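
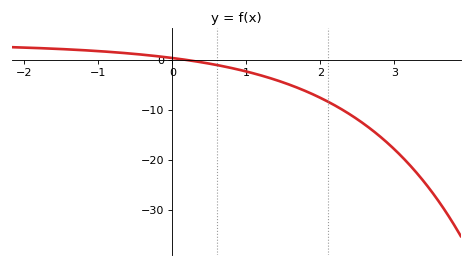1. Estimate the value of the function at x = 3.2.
-21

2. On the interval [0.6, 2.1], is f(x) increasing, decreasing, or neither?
decreasing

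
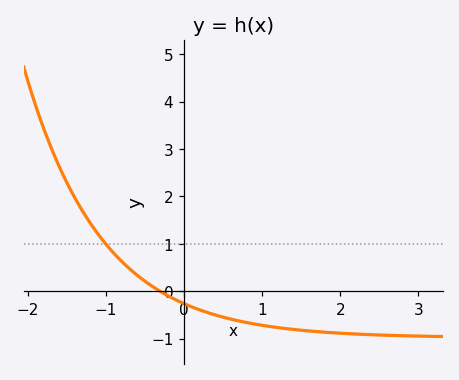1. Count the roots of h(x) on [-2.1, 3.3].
1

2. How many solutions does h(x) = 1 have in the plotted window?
1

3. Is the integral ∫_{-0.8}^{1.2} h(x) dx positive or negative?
negative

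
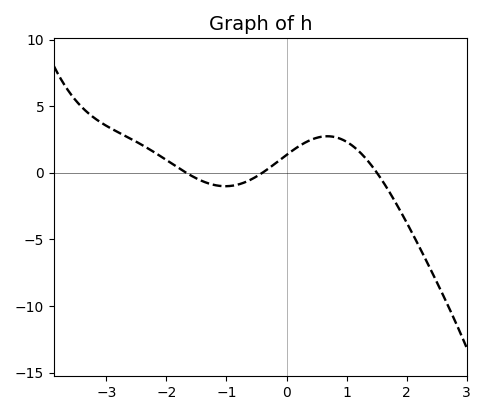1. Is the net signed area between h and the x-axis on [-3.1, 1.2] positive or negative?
positive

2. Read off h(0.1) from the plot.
1.5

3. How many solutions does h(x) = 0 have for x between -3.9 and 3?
3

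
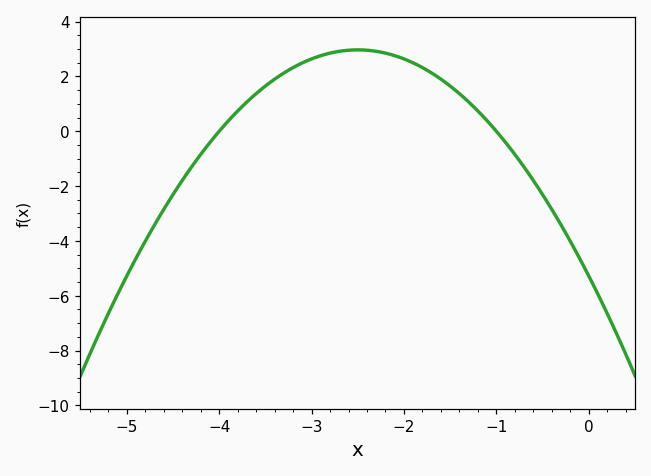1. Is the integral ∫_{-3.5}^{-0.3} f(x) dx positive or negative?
positive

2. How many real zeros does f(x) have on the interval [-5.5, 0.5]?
2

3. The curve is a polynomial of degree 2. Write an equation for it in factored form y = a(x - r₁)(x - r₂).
y = -1.32(x + 4)(x + 1)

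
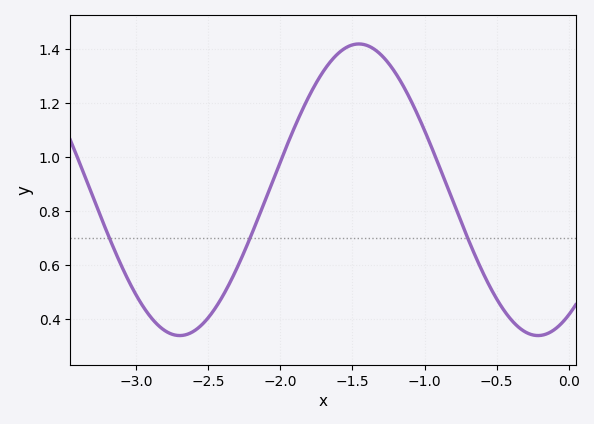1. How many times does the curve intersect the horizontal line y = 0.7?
3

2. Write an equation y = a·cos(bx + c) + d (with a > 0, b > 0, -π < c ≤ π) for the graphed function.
y = 0.54cos(2.5x - 2.6) + 0.88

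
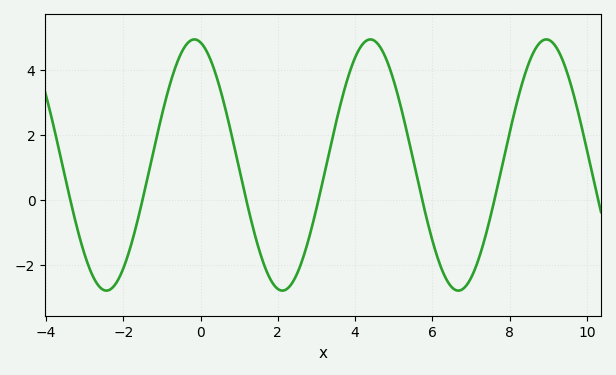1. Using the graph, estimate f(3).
-0.265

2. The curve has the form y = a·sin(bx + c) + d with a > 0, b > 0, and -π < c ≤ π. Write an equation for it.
y = 3.86sin(1.38x + 1.79) + 1.07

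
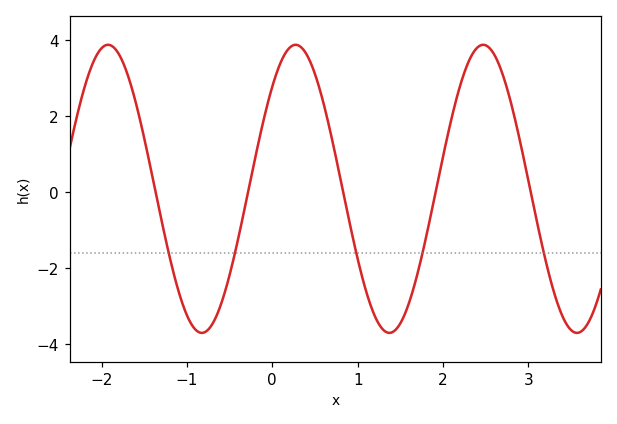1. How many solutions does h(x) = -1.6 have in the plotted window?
5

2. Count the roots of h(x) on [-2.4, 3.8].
5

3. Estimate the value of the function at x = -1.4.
0.4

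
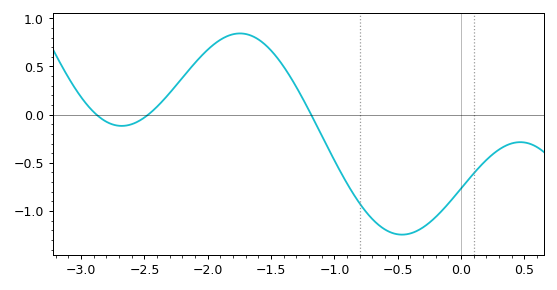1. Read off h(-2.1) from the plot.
0.538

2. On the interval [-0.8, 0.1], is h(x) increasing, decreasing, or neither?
neither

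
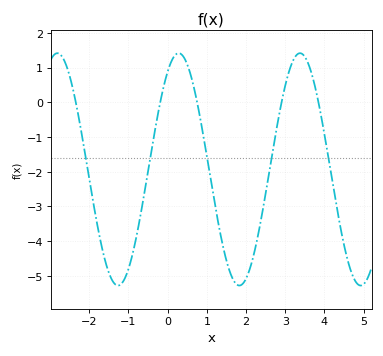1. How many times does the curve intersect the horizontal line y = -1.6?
5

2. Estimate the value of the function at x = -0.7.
-3.3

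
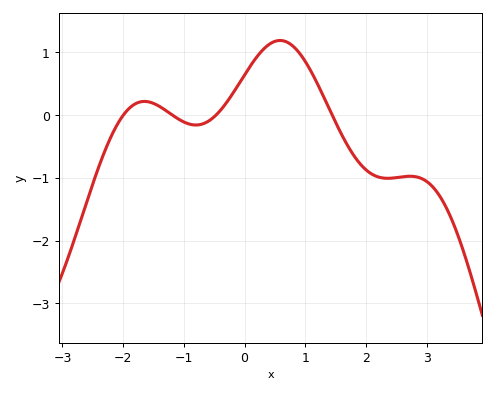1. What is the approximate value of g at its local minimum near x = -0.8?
-0.157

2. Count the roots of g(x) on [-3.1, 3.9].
4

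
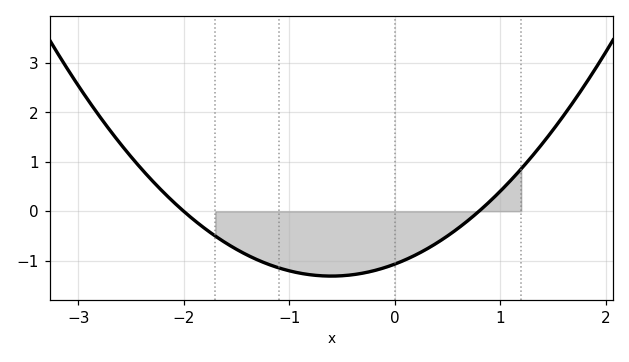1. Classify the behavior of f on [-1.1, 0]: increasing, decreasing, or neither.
neither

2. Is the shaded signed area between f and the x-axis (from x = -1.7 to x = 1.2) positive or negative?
negative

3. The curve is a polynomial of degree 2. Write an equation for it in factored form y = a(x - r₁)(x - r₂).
y = 0.67(x + 2)(x - 0.8)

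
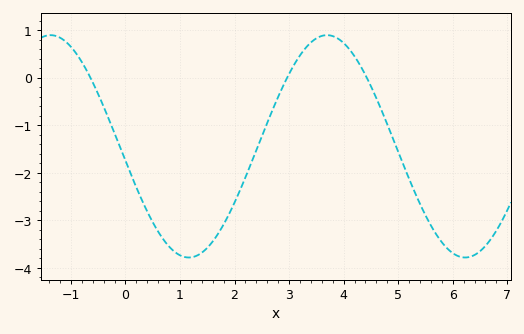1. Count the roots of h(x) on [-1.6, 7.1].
3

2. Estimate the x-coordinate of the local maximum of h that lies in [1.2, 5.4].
3.69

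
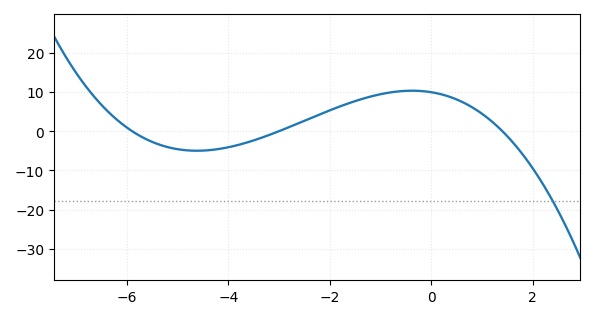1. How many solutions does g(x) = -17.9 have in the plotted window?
1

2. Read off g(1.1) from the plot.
3.44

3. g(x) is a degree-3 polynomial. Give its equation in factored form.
y = -0.4(x + 5.9)(x + 3)(x - 1.4)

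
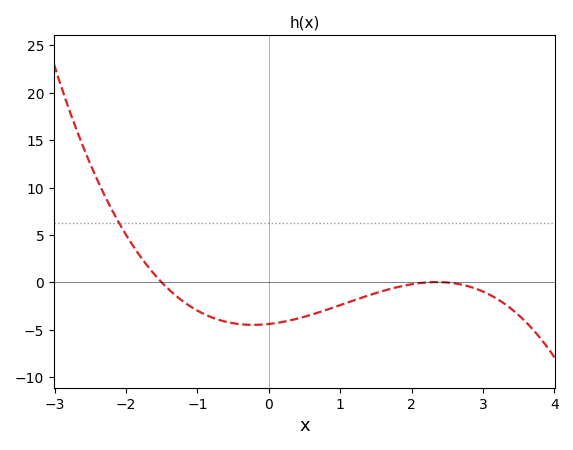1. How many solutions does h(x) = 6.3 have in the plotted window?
1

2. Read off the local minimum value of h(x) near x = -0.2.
-4.5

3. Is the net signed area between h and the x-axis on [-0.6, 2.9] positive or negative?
negative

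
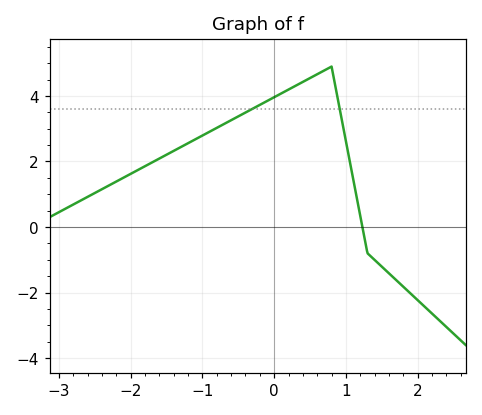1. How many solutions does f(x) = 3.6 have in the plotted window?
2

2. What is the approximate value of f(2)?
-2.23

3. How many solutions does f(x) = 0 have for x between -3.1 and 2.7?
1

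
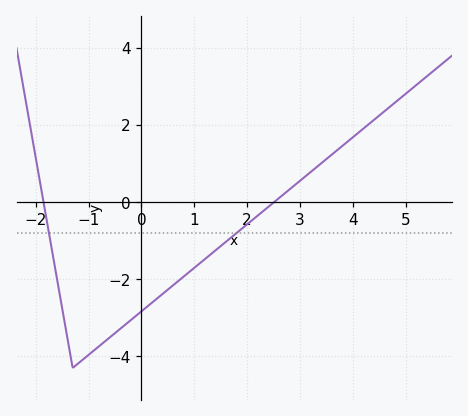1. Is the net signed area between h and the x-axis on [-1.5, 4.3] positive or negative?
negative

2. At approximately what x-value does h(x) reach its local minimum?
-1.4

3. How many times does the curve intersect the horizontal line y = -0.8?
2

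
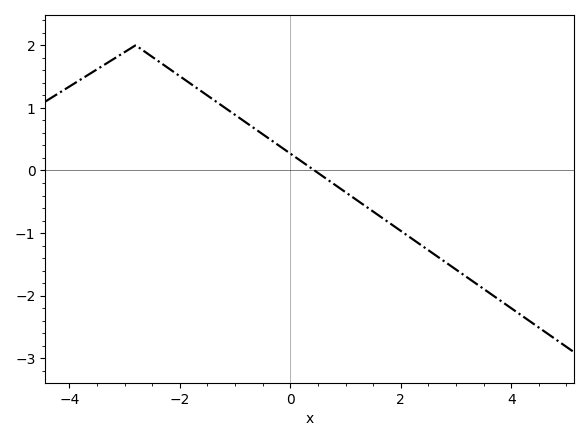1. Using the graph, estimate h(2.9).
-1.5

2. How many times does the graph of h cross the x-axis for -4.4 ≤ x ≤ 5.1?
1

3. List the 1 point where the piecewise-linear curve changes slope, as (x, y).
(-2.8, 2)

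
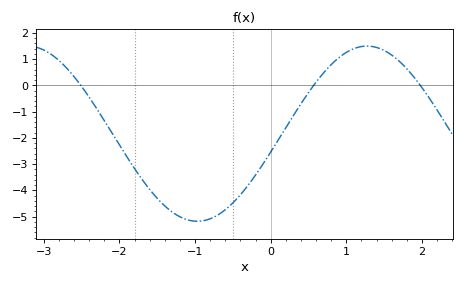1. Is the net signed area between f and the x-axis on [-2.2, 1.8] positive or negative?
negative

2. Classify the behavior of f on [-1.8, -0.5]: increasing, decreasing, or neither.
neither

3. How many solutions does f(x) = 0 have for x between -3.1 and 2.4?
3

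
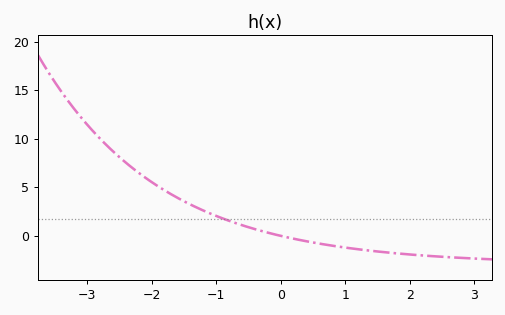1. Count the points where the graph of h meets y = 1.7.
1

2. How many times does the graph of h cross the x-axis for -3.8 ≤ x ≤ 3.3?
1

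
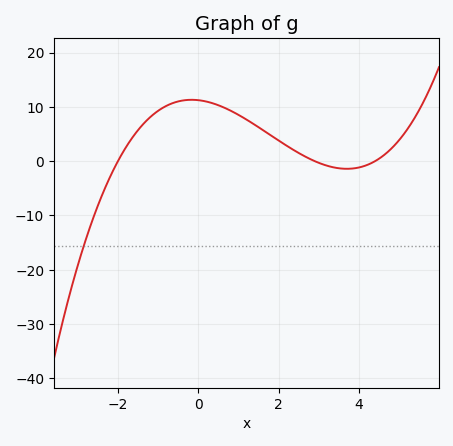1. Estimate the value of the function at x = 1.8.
5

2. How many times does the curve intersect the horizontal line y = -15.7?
1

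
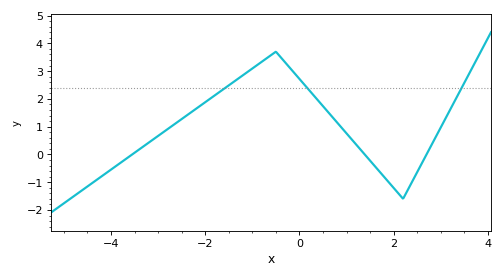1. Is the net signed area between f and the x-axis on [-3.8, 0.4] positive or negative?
positive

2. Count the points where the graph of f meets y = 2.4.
3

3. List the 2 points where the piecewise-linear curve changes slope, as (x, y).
(-0.5, 3.7); (2.2, -1.6)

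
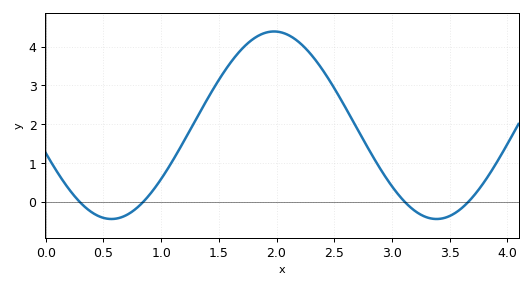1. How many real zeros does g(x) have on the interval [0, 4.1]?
4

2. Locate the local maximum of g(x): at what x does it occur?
1.98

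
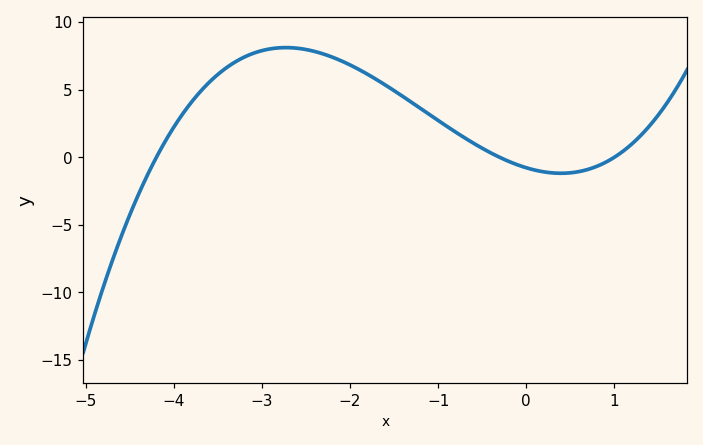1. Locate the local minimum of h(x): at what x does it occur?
0.4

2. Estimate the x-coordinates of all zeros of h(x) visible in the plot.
-4.2, -0.3, 1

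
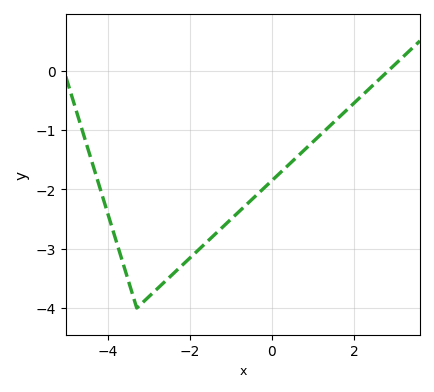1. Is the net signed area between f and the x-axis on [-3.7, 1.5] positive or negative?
negative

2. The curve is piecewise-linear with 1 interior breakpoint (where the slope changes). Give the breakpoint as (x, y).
(-3.3, -4)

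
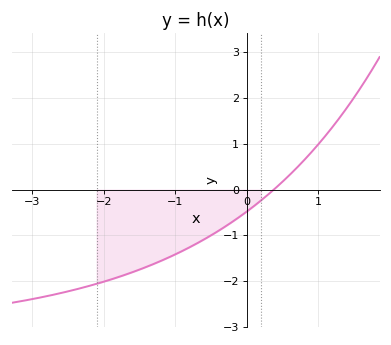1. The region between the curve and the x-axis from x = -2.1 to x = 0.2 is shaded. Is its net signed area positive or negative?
negative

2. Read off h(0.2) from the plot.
-0.2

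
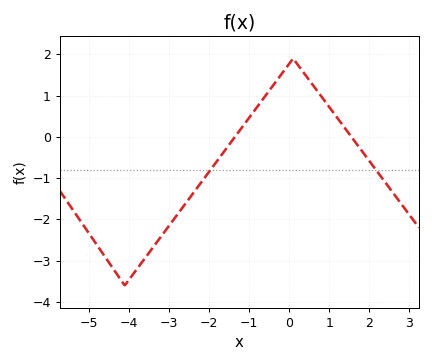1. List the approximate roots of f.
-1.35, 1.55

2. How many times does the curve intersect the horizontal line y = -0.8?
2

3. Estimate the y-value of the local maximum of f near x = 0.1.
1.9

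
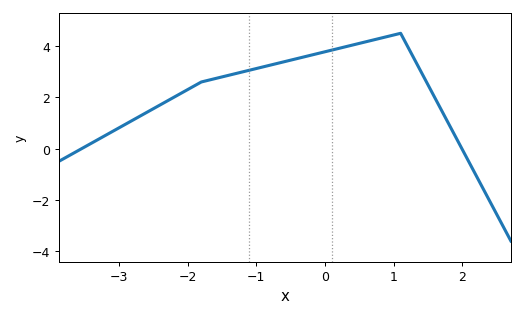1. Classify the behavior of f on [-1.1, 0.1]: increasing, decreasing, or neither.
increasing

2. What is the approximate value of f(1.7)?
1.4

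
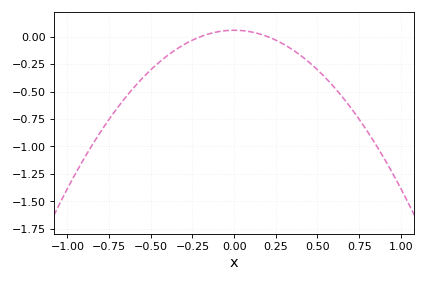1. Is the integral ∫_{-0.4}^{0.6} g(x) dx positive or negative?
negative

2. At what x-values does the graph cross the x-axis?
-0.2, 0.2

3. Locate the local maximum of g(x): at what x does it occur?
0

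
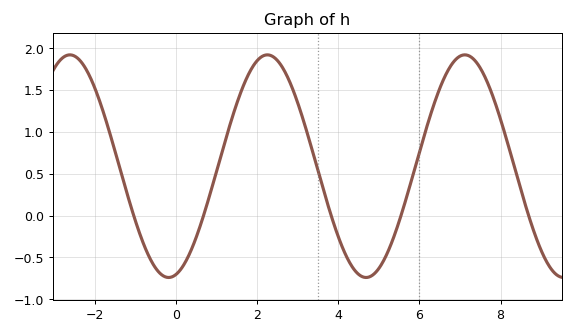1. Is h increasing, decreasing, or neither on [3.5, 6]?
neither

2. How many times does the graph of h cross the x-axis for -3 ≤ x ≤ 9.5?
5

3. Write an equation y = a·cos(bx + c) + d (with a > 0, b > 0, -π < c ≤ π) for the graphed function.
y = 1.33cos(1.3x - 2.9) + 0.59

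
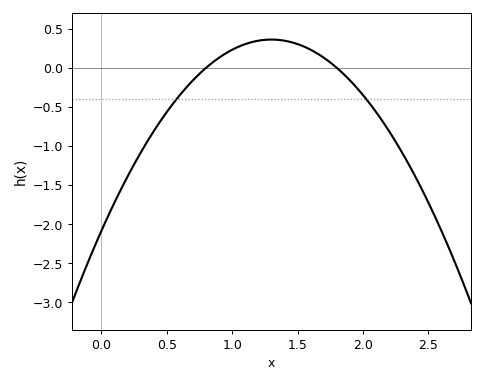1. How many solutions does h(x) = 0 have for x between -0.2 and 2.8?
2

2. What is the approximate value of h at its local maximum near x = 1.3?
0.362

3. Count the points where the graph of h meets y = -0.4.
2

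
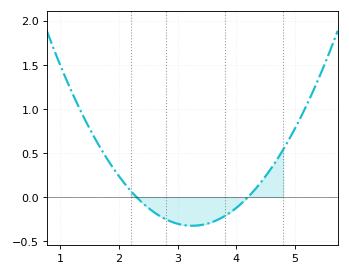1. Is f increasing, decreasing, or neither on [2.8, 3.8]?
neither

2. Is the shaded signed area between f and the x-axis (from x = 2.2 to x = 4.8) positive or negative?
negative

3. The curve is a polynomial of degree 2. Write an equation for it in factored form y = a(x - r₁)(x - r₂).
y = 0.36(x - 2.3)(x - 4.2)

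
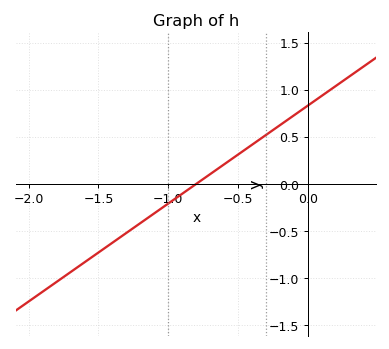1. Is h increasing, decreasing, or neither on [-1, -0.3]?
increasing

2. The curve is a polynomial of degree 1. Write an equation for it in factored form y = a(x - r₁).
y = 1.04(x + 0.8)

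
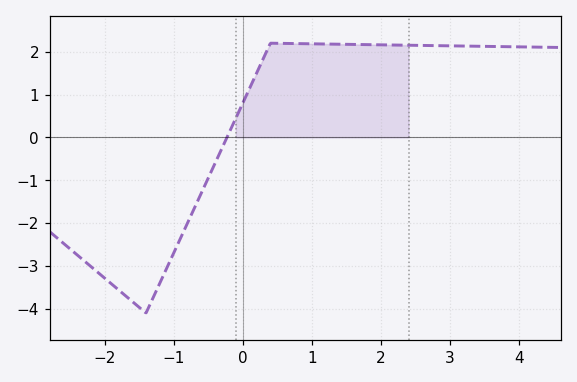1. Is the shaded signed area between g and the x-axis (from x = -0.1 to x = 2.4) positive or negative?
positive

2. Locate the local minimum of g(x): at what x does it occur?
-1.4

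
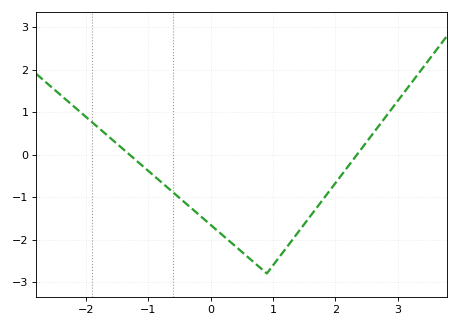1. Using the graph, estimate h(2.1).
-0.5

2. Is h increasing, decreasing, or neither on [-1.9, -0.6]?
decreasing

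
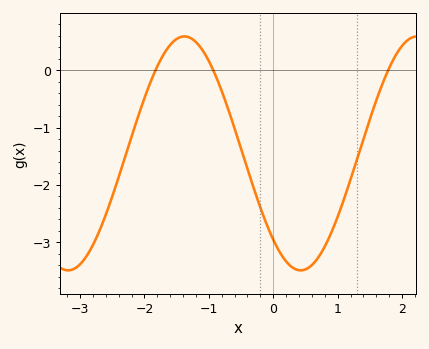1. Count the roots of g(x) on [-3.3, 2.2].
3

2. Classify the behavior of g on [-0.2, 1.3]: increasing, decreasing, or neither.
neither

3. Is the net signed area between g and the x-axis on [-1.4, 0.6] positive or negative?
negative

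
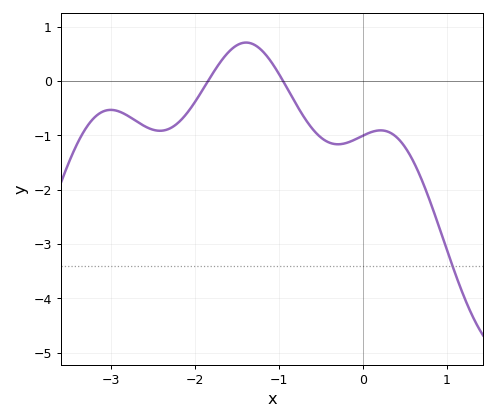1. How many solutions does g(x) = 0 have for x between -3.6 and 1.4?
2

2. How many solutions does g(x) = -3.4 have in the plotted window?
1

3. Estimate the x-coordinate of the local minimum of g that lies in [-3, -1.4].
-2.42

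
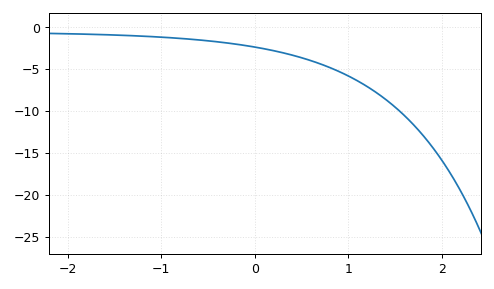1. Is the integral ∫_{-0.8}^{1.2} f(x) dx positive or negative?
negative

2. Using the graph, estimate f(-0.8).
-1.3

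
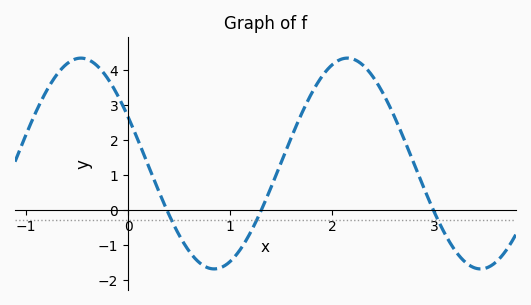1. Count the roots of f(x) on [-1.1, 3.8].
3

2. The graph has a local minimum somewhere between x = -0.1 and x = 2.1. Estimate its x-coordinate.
0.8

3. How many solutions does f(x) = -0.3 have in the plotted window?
3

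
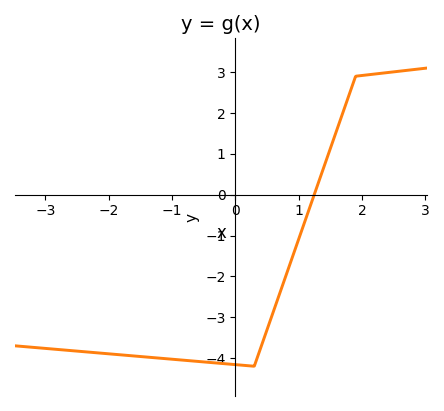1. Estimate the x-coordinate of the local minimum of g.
0.298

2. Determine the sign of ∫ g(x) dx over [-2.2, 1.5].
negative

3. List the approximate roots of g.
1.25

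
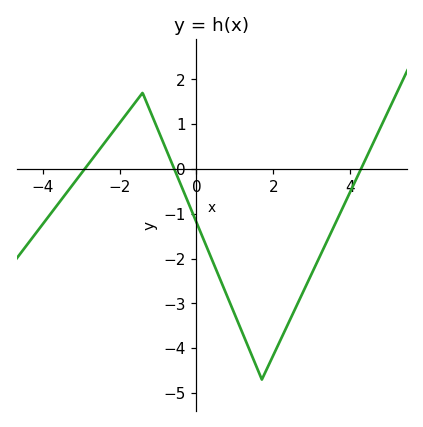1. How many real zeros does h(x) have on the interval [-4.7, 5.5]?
3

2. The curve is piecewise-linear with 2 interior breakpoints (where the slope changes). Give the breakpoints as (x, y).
(-1.4, 1.7); (1.7, -4.7)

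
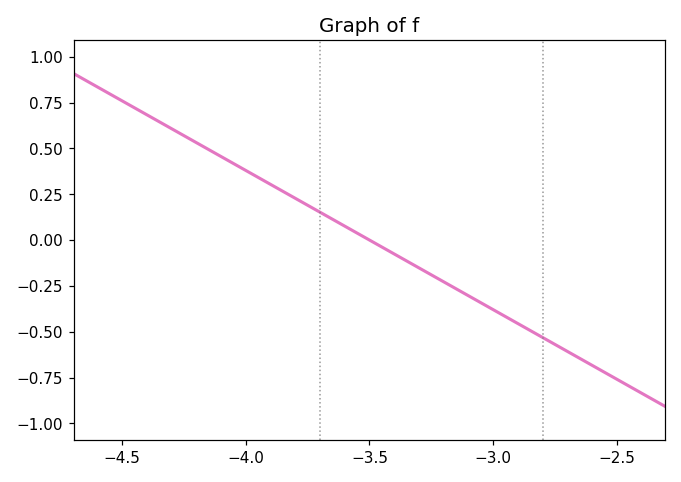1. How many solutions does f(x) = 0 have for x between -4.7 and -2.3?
1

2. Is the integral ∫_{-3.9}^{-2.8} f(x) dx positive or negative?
negative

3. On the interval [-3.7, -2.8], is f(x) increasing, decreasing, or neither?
decreasing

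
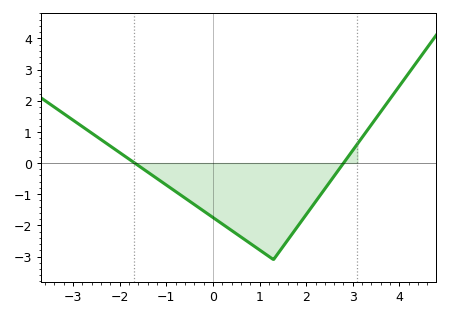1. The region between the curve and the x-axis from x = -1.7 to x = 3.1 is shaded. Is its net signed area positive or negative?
negative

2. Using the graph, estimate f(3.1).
0.616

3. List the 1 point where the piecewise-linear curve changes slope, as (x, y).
(1.3, -3.1)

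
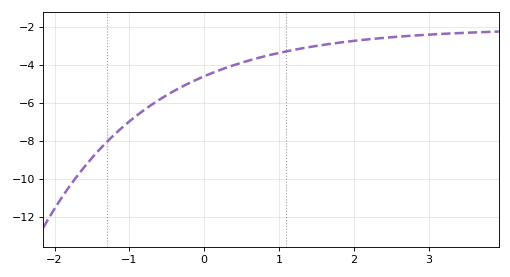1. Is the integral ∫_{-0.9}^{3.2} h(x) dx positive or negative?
negative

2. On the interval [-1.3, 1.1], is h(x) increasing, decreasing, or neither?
increasing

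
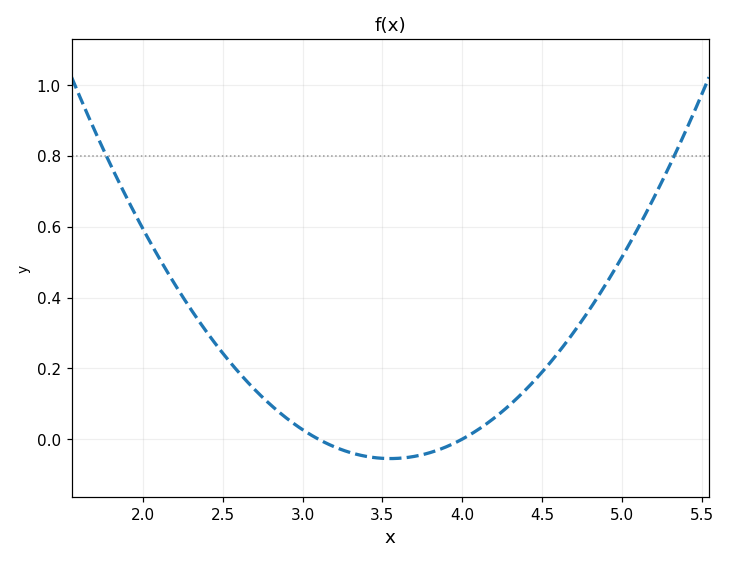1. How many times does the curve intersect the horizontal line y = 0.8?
2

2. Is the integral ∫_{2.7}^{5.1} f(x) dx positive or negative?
positive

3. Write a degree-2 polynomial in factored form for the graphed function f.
y = 0.27(x - 3.1)(x - 4)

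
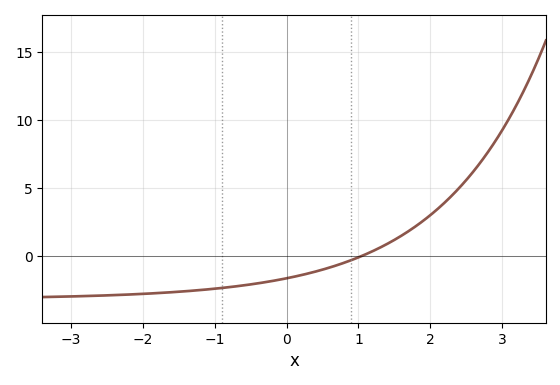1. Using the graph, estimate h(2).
3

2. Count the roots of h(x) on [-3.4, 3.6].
1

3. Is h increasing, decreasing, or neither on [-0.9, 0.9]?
increasing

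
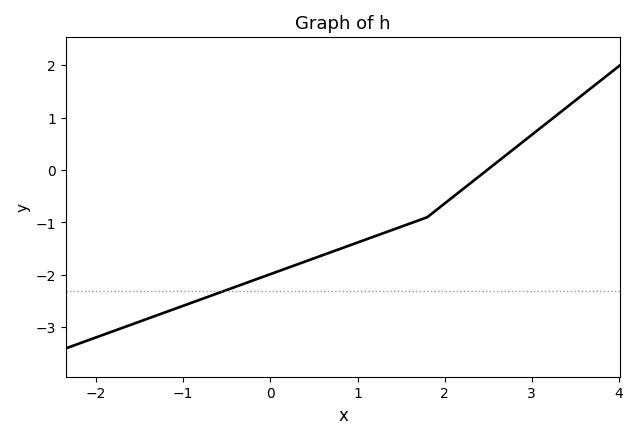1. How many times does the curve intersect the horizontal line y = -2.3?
1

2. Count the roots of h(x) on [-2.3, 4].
1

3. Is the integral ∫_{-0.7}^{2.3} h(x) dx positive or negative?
negative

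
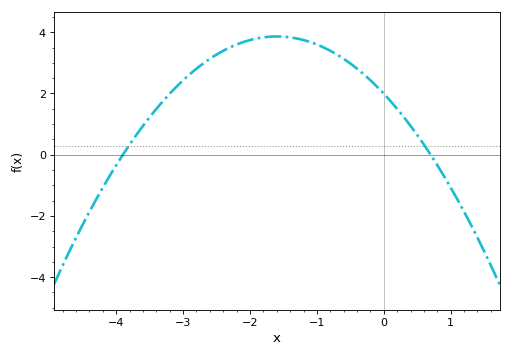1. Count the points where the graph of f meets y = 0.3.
2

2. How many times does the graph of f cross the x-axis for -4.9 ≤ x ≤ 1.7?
2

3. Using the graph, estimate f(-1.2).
3.74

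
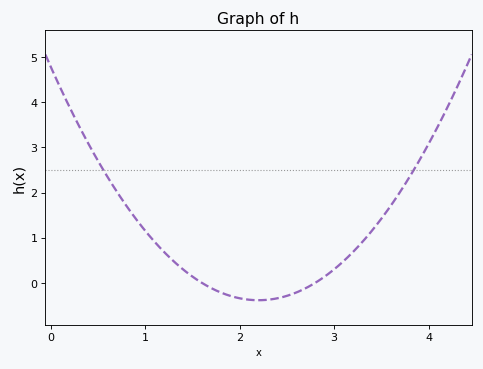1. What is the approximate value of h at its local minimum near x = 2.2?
-0.385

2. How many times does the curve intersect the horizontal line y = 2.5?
2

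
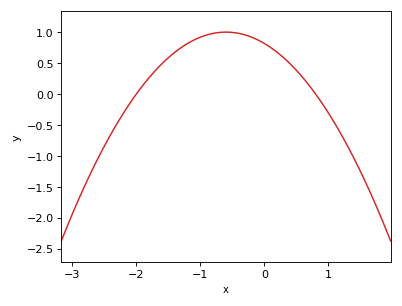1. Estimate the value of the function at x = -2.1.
-0.15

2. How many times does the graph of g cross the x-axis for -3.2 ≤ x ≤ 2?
2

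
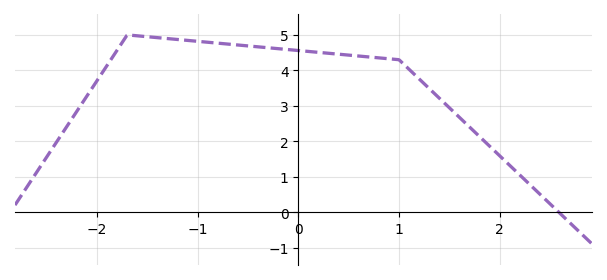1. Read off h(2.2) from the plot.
1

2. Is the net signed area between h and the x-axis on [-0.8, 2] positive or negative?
positive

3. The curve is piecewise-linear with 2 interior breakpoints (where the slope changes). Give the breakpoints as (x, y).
(-1.7, 5); (1, 4.3)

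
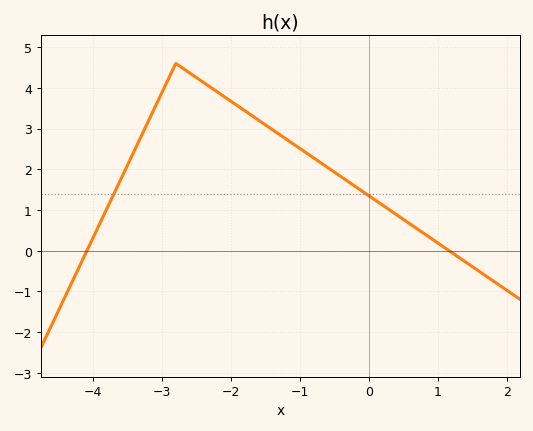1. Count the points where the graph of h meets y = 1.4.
2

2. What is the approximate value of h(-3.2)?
3.17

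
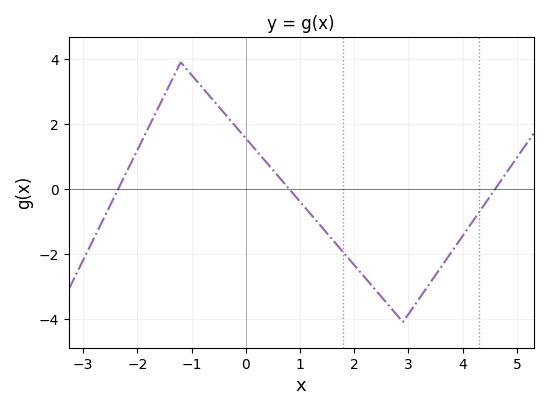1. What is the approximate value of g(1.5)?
-1.37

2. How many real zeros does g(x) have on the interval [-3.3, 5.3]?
3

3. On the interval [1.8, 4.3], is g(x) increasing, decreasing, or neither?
neither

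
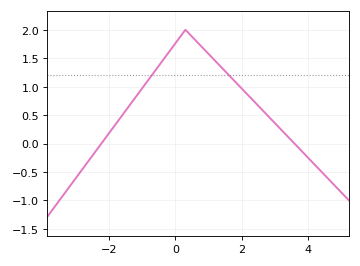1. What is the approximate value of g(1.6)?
1.21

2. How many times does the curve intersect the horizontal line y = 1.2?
2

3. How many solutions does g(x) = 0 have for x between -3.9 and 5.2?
2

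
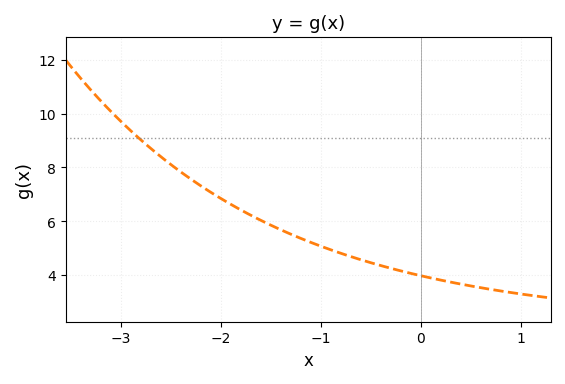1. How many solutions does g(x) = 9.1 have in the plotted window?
1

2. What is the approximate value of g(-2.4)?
7.8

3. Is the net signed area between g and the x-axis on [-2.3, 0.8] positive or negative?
positive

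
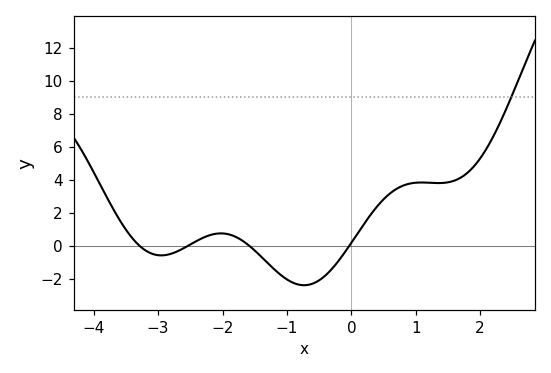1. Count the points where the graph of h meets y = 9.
1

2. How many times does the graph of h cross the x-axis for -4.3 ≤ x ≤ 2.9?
4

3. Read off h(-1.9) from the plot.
0.693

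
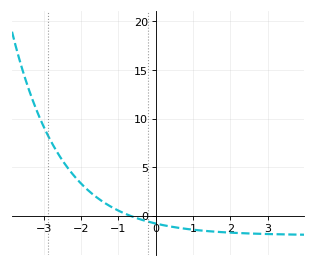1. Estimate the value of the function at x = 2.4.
-2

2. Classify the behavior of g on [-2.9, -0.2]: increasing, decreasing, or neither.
decreasing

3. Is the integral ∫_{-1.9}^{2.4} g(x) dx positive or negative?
negative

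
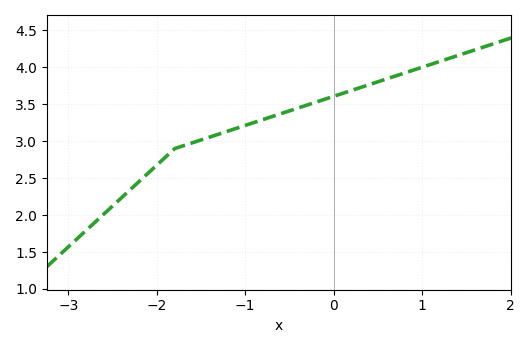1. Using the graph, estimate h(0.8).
3.92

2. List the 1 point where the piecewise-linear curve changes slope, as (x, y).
(-1.8, 2.9)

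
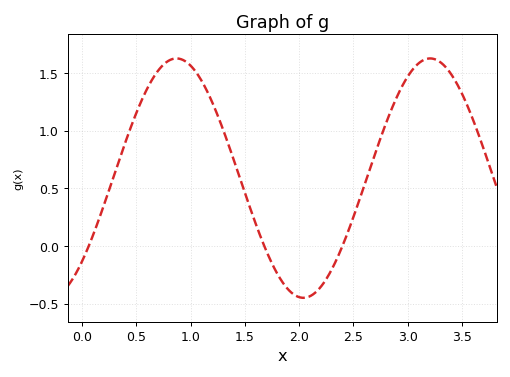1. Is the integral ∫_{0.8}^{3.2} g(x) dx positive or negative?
positive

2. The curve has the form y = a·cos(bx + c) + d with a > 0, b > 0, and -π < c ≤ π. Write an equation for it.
y = 1.04cos(2.69x - 2.34) + 0.59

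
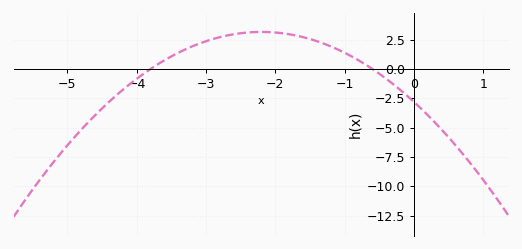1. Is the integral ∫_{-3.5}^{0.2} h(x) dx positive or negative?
positive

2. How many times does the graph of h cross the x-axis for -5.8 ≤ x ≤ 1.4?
2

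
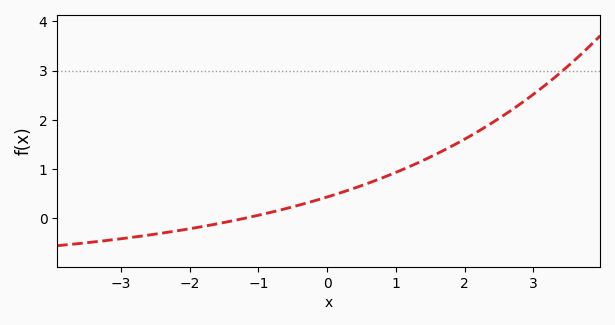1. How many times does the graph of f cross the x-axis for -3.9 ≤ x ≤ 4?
1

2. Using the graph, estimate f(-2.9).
-0.401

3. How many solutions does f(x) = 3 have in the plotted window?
1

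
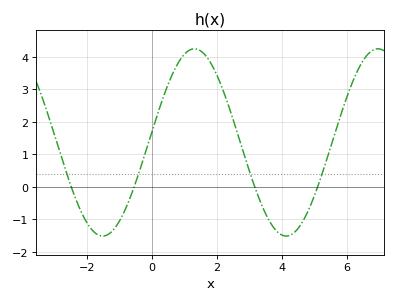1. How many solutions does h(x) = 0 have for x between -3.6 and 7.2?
4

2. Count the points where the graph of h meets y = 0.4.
4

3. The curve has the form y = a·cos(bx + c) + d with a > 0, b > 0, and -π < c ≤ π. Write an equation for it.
y = 2.88cos(1.11x - 1.45) + 1.37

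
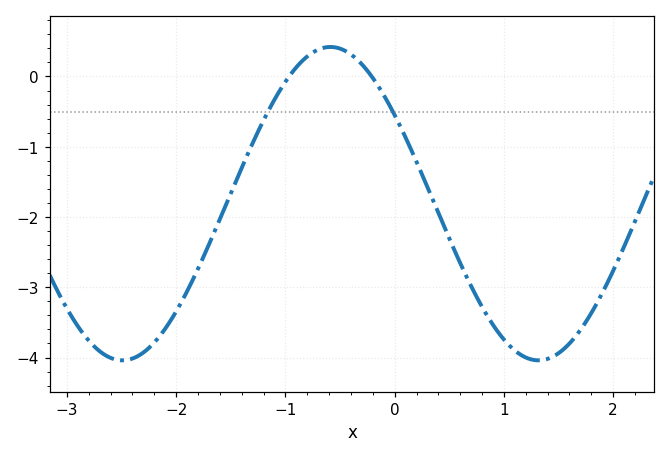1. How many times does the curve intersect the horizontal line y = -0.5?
2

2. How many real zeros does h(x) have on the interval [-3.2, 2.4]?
2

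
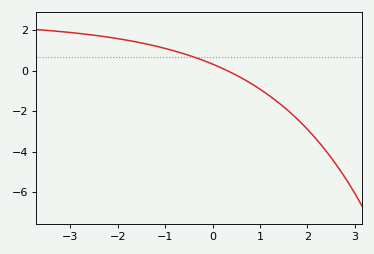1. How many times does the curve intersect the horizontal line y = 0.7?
1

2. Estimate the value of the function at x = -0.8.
0.979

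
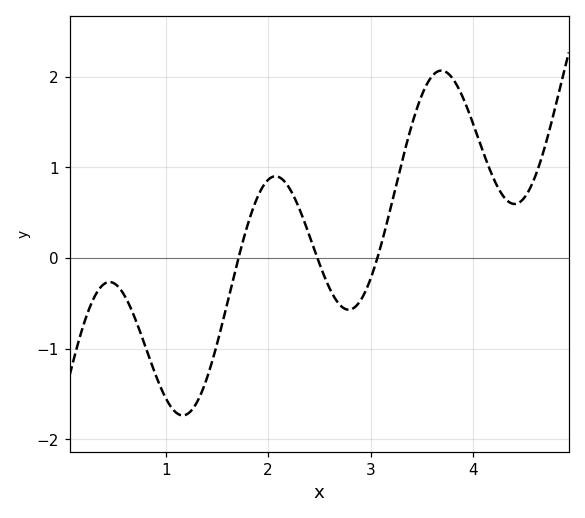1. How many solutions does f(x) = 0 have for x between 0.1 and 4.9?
3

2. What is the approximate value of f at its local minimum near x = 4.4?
0.595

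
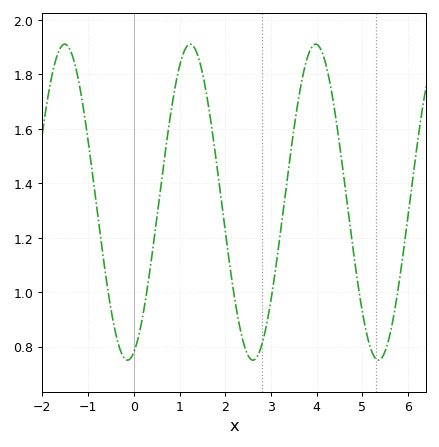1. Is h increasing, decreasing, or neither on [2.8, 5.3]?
neither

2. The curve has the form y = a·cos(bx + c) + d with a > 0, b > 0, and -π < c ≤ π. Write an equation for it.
y = 0.58cos(2.3x - 2.8) + 1.33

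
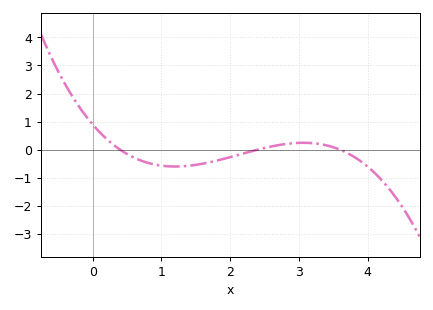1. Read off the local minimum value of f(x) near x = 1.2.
-0.6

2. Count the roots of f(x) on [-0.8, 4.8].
3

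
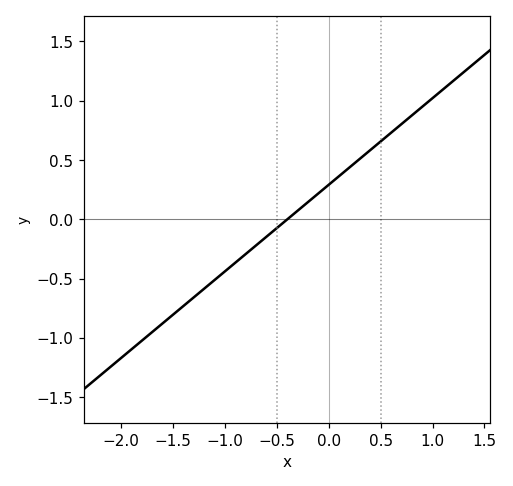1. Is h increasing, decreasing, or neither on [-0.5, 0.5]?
increasing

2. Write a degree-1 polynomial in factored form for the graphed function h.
y = 0.73(x + 0.4)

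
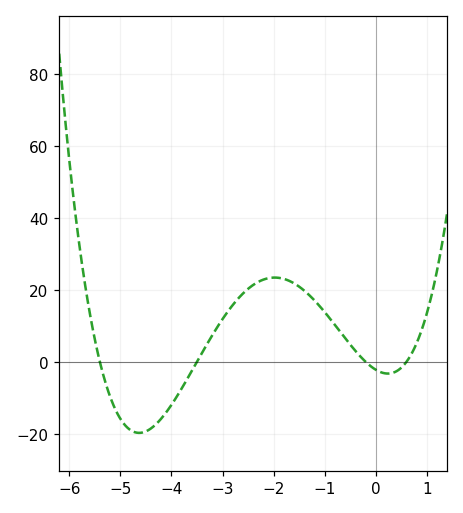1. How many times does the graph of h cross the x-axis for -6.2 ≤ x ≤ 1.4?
4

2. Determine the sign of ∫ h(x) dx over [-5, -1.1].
positive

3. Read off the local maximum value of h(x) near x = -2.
24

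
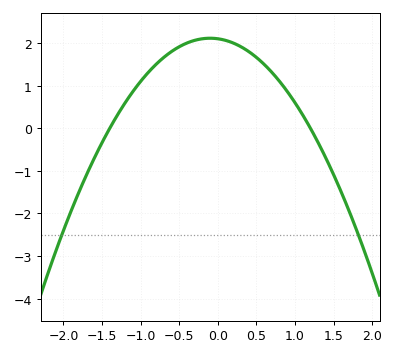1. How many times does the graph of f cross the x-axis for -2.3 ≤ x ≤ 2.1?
2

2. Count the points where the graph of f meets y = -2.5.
2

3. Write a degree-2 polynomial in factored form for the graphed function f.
y = -1.25(x + 1.4)(x - 1.2)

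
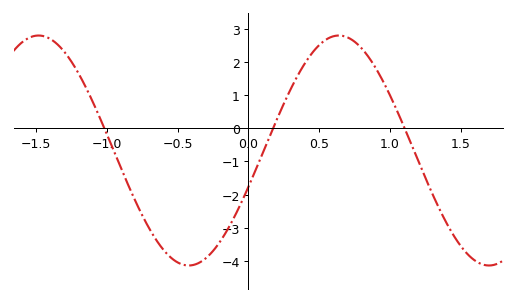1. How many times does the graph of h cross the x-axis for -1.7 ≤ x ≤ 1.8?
3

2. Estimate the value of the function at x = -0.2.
-3.41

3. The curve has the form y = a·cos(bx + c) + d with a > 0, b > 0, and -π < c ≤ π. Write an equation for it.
y = 3.46cos(2.96x - 1.89) - 0.67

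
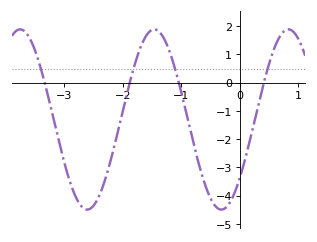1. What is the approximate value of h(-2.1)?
-1.85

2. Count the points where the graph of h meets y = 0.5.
4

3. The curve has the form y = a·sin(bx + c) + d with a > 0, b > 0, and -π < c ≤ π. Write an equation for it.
y = 3.19sin(2.74x - 0.702) - 1.3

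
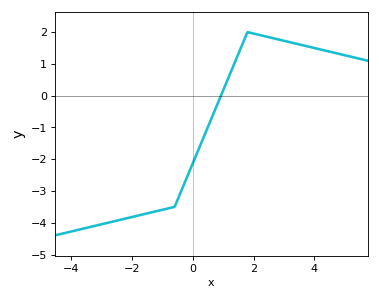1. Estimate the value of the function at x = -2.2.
-3.86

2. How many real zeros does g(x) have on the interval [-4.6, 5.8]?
1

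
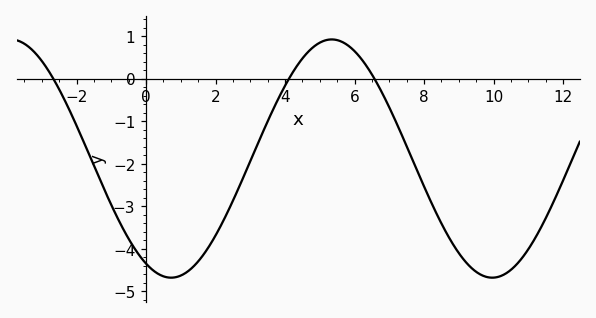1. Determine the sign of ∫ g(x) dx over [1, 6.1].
negative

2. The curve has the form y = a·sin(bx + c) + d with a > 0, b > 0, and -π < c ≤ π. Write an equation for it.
y = 2.8sin(0.68x - 2.06) - 1.88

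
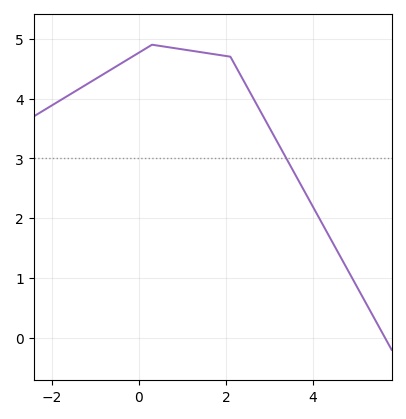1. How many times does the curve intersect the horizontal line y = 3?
1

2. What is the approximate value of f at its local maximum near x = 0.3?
4.9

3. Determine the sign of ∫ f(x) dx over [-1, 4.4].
positive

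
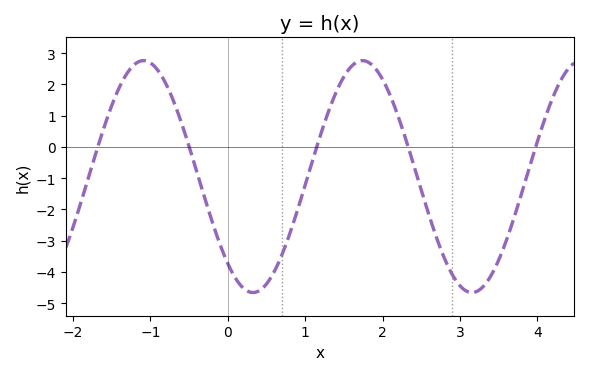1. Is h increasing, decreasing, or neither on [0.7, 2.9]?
neither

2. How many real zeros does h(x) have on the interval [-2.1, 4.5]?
5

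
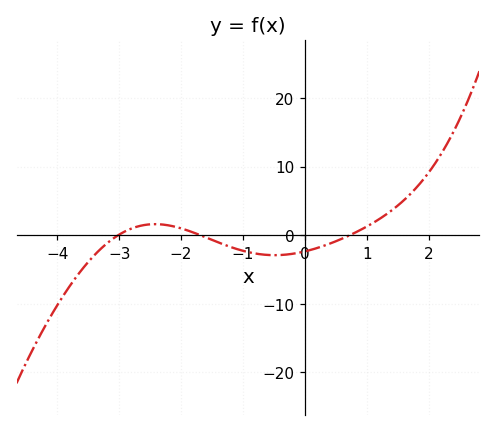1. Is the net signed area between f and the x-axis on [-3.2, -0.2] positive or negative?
negative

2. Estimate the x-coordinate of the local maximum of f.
-2.4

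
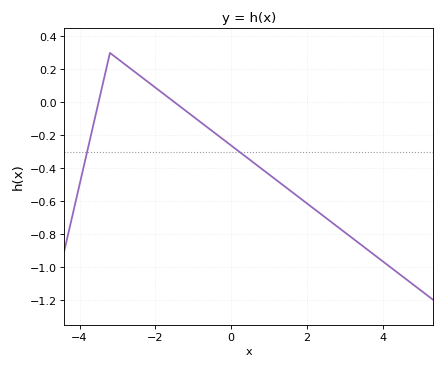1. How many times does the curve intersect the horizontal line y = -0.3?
2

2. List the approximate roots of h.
-3.6, -1.4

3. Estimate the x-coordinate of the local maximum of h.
-3.2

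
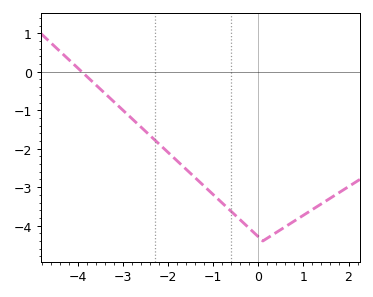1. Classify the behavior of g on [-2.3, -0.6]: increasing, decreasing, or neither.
decreasing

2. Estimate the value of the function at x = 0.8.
-3.88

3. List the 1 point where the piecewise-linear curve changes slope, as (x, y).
(0.1, -4.4)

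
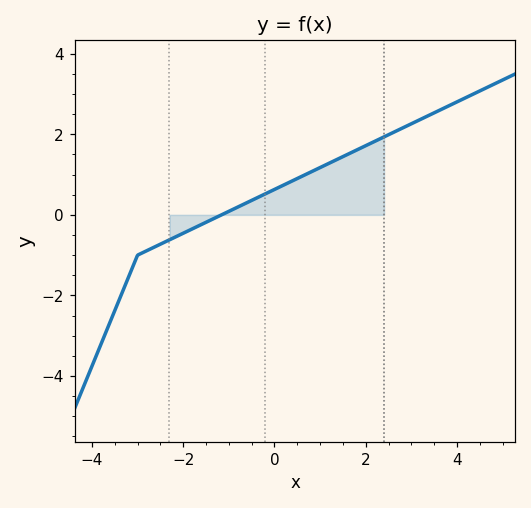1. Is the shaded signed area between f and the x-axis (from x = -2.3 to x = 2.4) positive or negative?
positive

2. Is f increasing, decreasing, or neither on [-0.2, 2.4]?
increasing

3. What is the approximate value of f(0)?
0.63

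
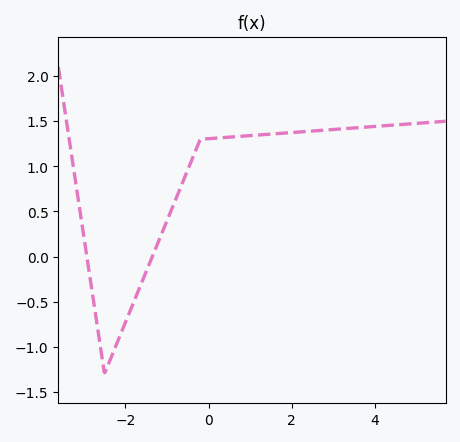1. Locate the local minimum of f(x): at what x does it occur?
-2.5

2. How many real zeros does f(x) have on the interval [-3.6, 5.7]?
2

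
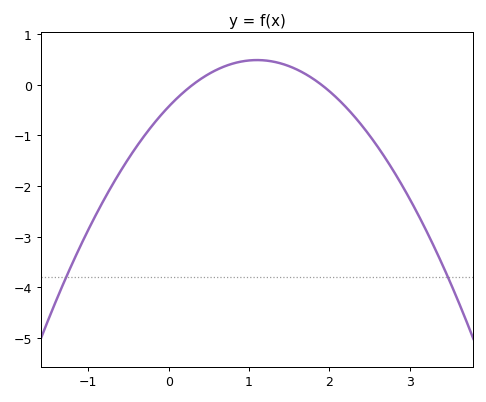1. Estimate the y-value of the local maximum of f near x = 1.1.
0.486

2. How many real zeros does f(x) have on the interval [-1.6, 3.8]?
2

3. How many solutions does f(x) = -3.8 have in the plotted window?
2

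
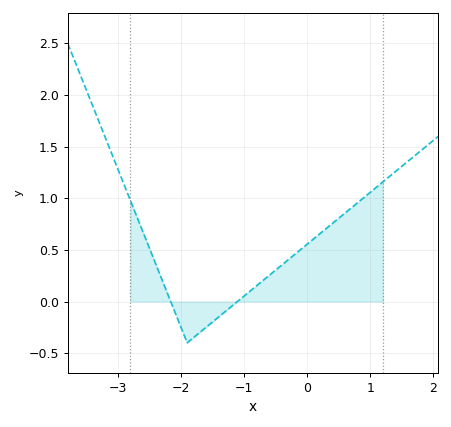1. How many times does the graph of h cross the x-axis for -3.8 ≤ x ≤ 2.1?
2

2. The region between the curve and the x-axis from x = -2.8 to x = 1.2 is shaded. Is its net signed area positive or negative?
positive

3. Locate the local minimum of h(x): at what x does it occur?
-1.9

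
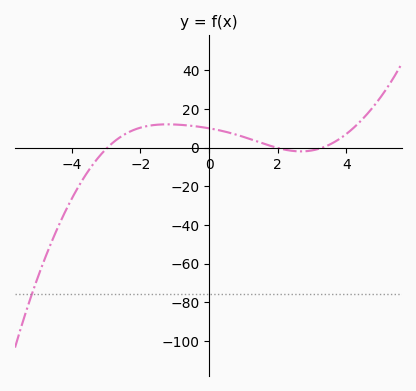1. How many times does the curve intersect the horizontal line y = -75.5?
1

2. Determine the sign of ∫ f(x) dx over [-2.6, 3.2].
positive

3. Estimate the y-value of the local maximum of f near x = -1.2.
12.1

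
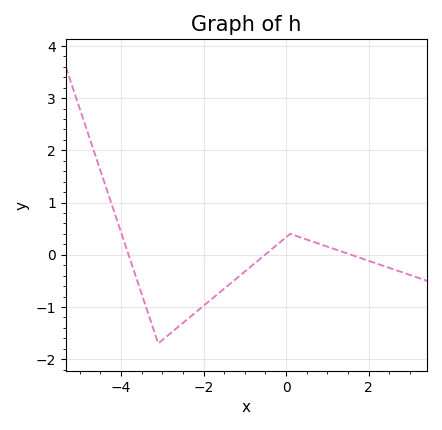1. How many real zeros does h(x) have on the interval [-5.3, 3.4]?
3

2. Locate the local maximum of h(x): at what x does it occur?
0.1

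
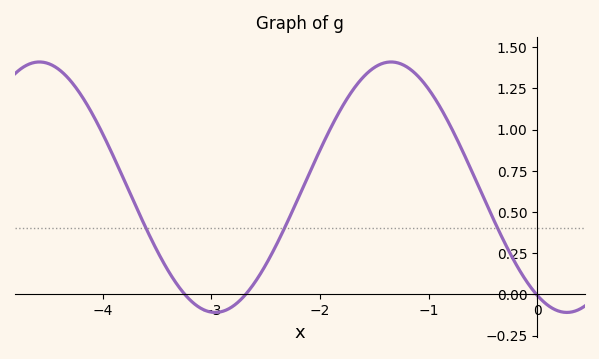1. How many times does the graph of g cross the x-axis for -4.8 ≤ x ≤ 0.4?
3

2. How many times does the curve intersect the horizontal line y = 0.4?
3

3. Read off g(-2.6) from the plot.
0.073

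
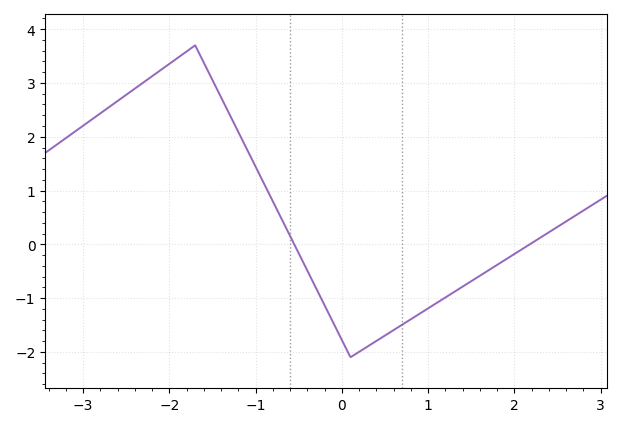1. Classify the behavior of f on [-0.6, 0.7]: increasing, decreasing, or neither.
neither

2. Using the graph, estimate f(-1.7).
3.7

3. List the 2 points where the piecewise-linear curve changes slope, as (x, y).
(-1.7, 3.7); (0.1, -2.1)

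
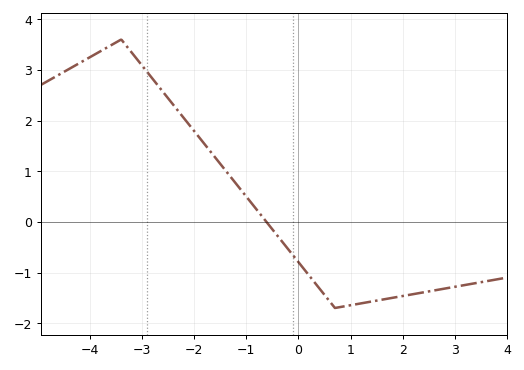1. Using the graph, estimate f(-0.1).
-0.7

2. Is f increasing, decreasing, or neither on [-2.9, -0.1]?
decreasing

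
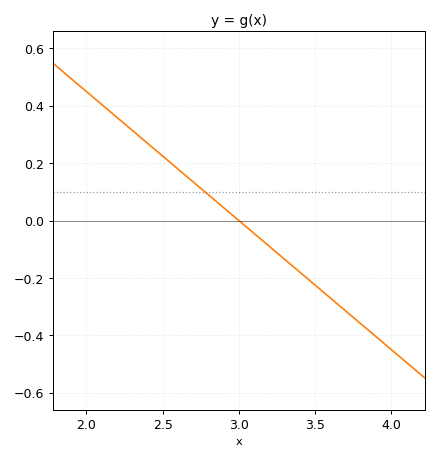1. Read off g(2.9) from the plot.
0.04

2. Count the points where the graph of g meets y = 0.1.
1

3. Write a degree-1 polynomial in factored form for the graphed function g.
y = -0.45(x - 3)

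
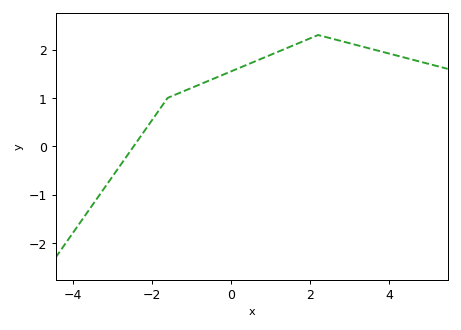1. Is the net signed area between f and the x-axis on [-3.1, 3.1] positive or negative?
positive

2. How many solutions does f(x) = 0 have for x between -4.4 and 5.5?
1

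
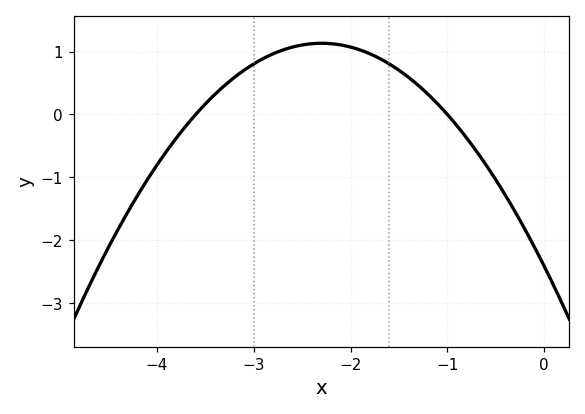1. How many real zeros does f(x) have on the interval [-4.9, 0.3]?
2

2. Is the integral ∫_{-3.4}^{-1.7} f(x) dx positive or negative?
positive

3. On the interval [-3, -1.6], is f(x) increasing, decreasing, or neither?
neither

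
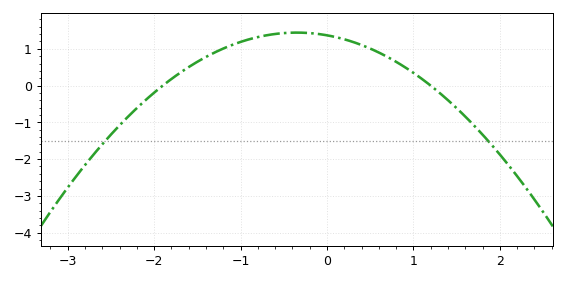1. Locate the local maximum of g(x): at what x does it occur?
-0.3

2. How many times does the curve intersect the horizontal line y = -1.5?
2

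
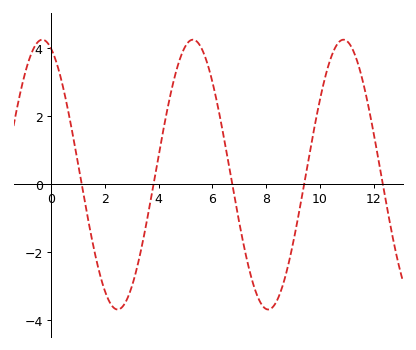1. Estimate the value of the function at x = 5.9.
3.3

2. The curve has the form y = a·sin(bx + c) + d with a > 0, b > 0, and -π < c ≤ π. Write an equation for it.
y = 3.97sin(1.12x + 1.95) + 0.27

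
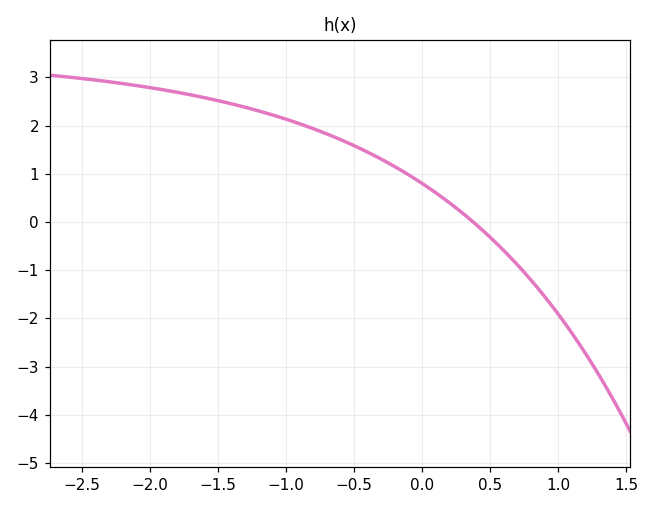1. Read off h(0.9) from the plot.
-1.54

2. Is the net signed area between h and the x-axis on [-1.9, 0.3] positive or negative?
positive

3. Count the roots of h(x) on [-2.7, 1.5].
1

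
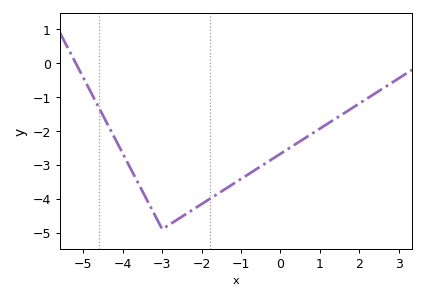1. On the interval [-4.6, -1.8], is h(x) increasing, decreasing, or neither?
neither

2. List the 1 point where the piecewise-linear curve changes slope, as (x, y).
(-3, -4.9)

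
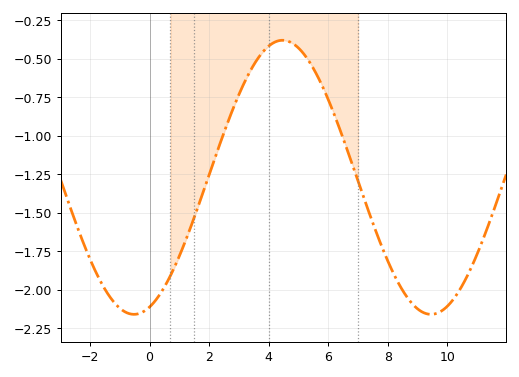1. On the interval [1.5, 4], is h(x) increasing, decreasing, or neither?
increasing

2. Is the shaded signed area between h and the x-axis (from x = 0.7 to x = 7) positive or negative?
negative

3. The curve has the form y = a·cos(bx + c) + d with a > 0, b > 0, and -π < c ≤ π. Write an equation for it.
y = 0.89cos(0.63x - 2.81) - 1.27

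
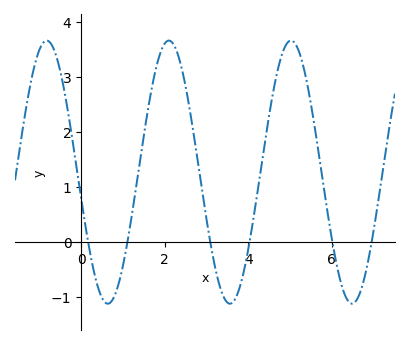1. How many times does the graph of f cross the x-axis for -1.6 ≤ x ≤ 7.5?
6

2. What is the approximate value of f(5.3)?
3.2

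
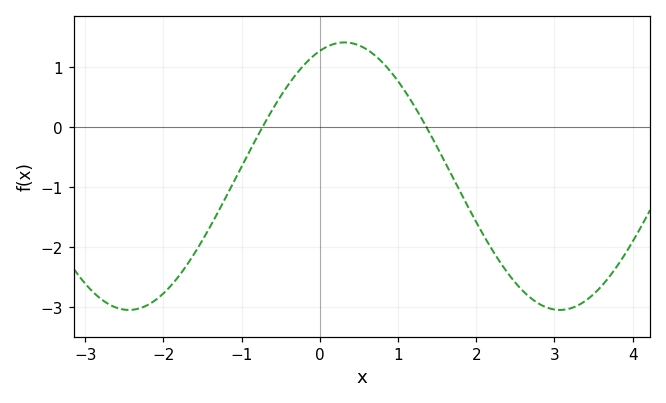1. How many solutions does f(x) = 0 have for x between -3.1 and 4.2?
2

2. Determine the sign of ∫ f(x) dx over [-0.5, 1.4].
positive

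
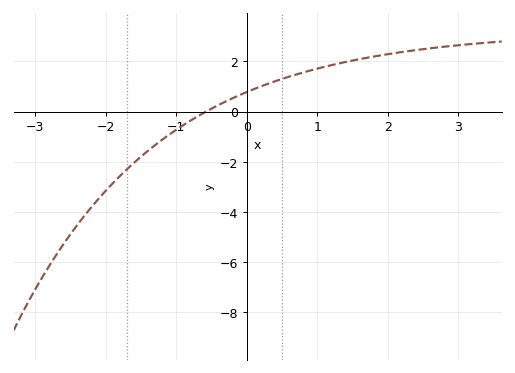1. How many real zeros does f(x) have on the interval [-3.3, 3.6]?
1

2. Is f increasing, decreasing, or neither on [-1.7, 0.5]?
increasing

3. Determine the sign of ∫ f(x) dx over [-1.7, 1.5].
positive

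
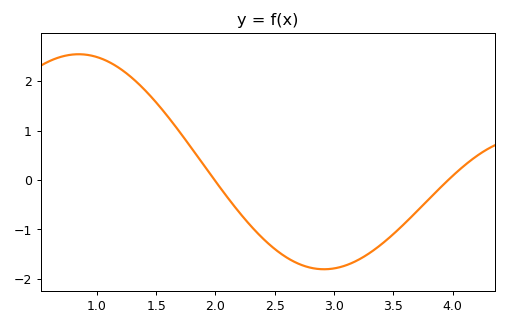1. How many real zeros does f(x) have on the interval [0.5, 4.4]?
2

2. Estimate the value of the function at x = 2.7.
-1.69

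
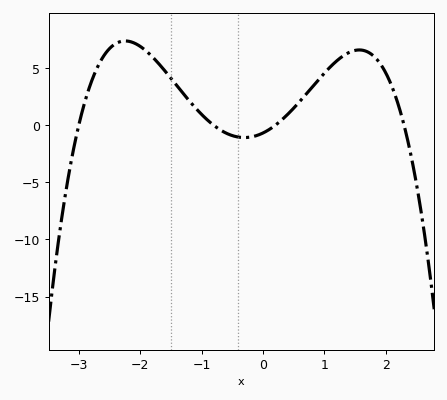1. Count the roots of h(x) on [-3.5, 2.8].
4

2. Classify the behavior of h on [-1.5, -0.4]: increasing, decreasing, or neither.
decreasing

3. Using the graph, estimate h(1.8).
6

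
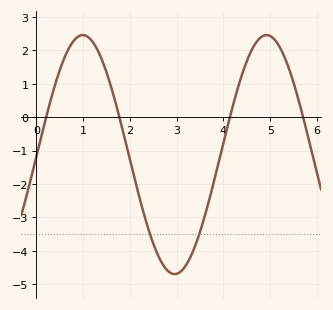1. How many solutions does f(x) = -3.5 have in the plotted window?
2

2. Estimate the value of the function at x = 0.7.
2.1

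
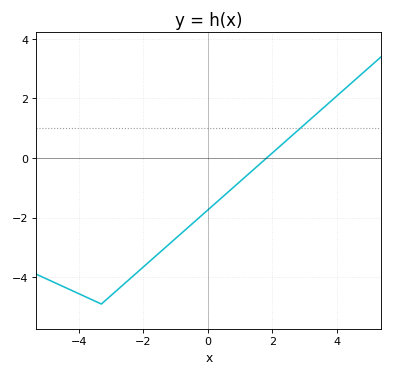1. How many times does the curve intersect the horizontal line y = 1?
1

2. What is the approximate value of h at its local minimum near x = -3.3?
-4.8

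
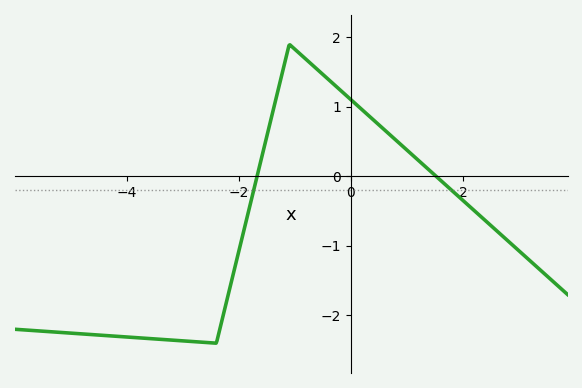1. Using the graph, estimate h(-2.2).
-1.74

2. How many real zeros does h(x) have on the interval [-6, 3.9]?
2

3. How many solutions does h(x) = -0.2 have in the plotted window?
2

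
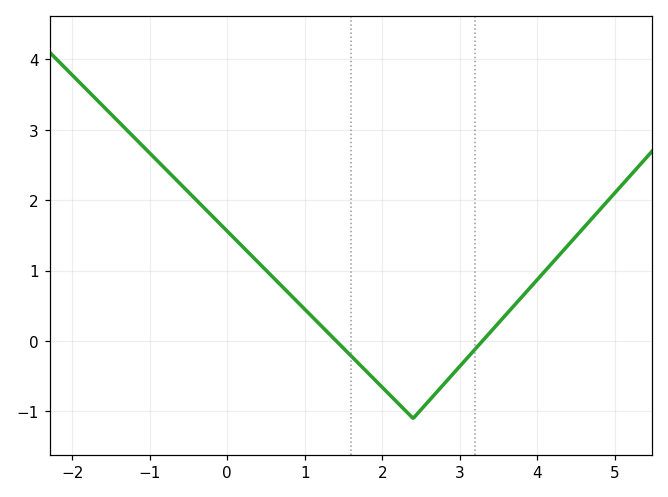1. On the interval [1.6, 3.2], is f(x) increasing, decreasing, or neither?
neither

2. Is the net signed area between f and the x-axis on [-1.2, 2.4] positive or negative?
positive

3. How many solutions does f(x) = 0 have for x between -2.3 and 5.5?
2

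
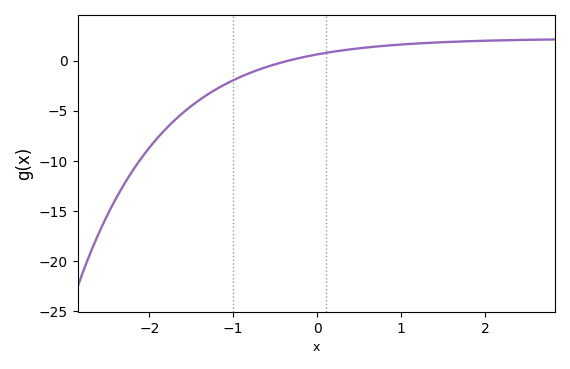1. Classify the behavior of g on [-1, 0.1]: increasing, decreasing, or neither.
increasing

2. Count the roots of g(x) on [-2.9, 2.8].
1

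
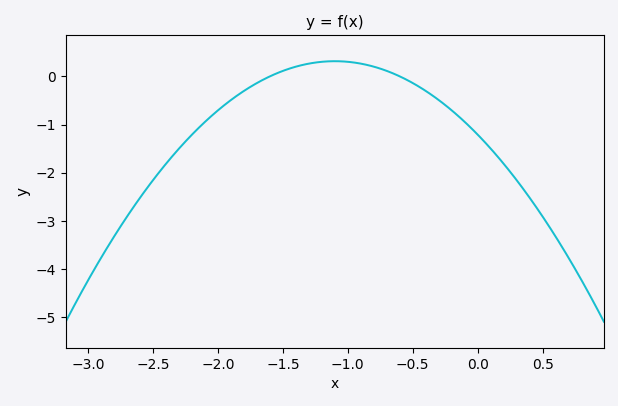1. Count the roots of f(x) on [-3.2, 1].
2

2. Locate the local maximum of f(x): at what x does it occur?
-1.1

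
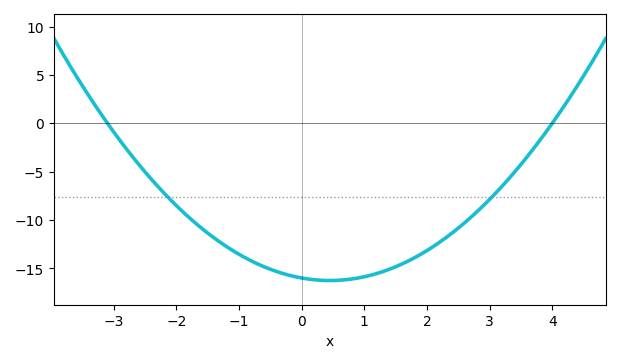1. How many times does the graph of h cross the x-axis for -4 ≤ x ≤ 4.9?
2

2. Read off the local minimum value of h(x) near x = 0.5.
-16.5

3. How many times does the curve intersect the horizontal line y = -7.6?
2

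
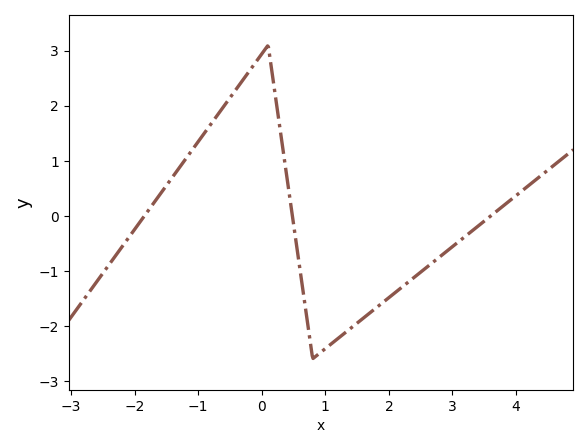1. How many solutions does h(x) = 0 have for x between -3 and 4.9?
3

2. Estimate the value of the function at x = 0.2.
2.3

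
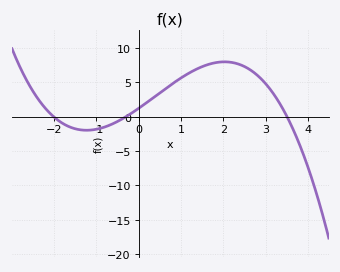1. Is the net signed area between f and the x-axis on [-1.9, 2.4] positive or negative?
positive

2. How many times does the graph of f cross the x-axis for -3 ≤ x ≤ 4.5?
3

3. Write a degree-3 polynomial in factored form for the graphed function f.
y = -0.58(x + 2)(x + 0.3)(x - 3.5)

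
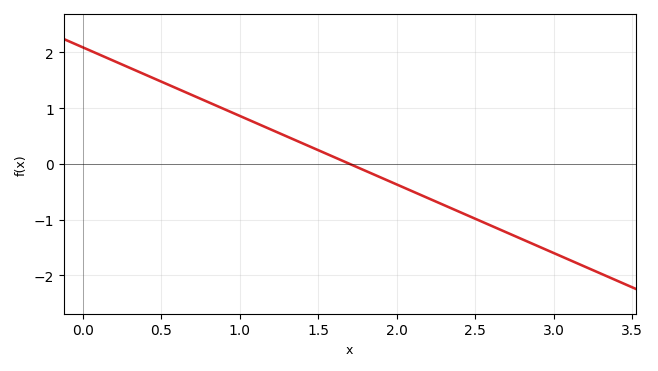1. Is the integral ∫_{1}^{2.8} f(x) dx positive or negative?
negative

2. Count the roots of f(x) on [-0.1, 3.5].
1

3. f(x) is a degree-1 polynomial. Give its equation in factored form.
y = -1.23(x - 1.7)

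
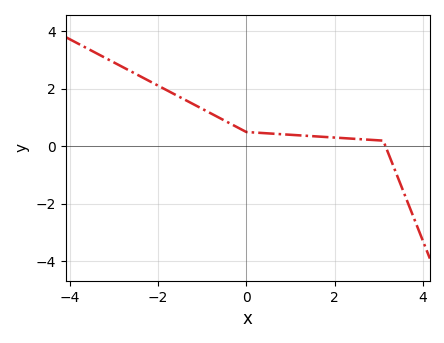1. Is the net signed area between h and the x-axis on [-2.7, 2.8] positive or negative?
positive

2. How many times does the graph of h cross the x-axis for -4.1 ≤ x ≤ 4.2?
1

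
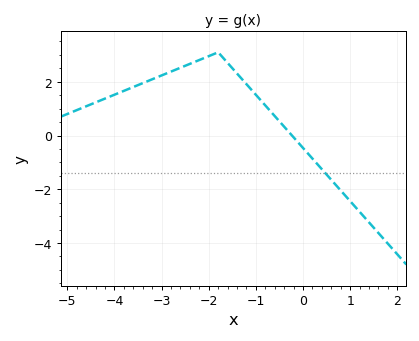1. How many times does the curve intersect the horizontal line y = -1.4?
1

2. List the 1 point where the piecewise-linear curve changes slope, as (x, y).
(-1.8, 3.1)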